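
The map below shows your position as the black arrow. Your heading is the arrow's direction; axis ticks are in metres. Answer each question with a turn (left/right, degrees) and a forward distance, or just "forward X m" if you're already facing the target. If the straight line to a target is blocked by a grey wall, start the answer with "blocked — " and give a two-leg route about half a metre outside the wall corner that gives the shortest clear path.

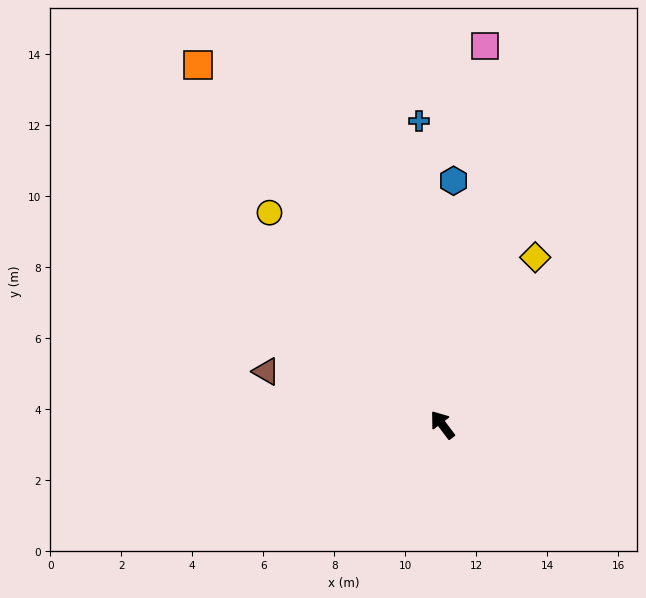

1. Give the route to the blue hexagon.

turn right 40°, forward 6.9 m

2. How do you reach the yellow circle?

turn left 2°, forward 7.7 m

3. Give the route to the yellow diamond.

turn right 66°, forward 5.4 m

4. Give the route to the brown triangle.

turn left 36°, forward 5.2 m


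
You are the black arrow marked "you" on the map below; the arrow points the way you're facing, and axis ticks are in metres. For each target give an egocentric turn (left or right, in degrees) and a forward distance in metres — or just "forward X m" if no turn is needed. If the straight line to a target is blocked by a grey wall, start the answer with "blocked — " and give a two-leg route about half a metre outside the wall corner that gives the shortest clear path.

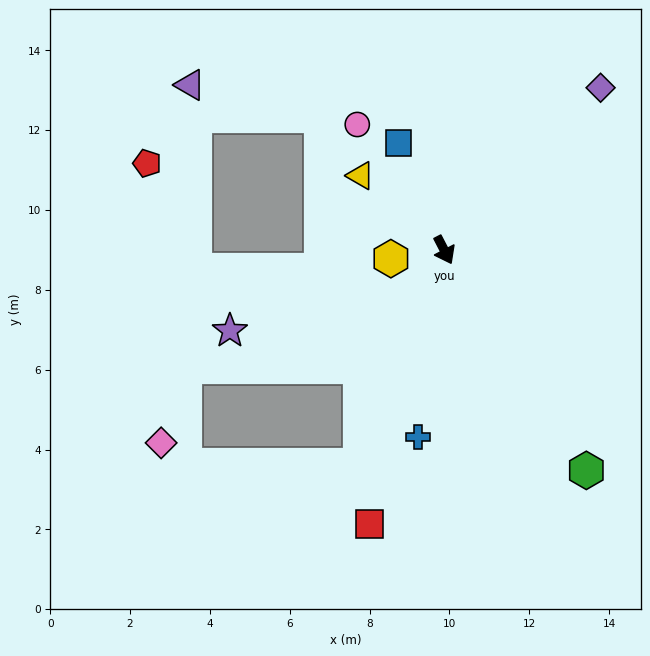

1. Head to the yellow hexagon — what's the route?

turn right 108°, forward 1.4 m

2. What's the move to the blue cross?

turn right 35°, forward 4.7 m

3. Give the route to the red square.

turn right 43°, forward 7.1 m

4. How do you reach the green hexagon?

turn left 5°, forward 6.6 m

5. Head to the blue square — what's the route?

turn left 176°, forward 2.9 m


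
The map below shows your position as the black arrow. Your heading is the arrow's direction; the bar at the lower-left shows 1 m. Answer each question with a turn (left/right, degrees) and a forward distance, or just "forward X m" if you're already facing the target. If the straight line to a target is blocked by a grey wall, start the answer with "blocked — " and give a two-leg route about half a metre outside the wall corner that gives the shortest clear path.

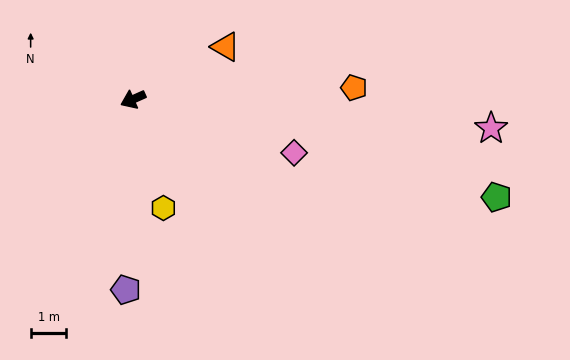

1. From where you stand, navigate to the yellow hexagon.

turn left 82°, forward 3.2 m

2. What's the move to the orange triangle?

turn right 174°, forward 3.0 m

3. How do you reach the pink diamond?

turn left 138°, forward 4.7 m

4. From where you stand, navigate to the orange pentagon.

turn left 159°, forward 6.2 m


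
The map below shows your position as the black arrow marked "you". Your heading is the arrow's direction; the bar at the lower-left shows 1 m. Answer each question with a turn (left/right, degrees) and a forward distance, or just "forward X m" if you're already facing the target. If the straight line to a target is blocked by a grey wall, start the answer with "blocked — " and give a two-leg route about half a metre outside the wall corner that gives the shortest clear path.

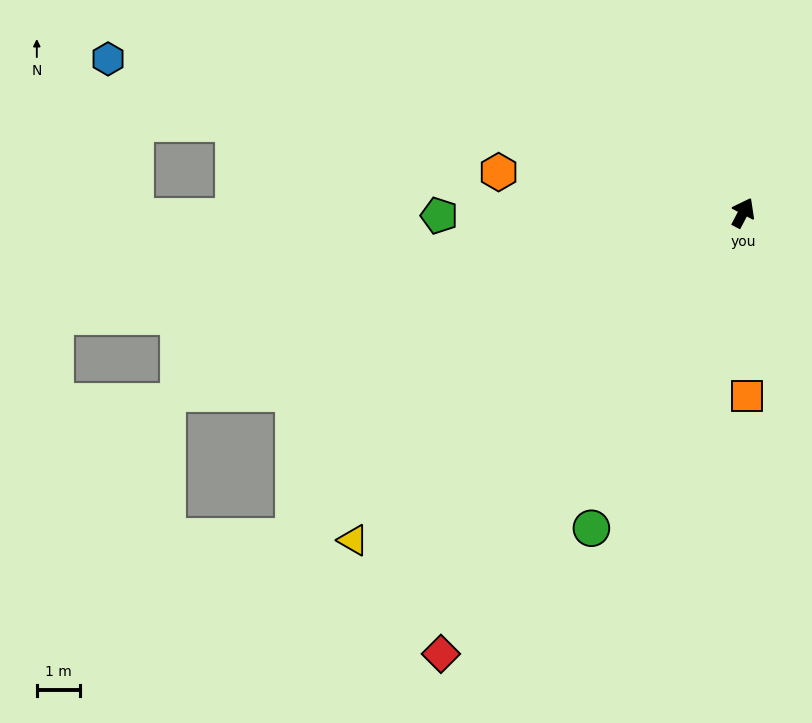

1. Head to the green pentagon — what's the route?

turn left 118°, forward 7.1 m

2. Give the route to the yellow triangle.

turn left 158°, forward 11.9 m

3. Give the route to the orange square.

turn right 151°, forward 4.3 m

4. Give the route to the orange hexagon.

turn left 108°, forward 5.8 m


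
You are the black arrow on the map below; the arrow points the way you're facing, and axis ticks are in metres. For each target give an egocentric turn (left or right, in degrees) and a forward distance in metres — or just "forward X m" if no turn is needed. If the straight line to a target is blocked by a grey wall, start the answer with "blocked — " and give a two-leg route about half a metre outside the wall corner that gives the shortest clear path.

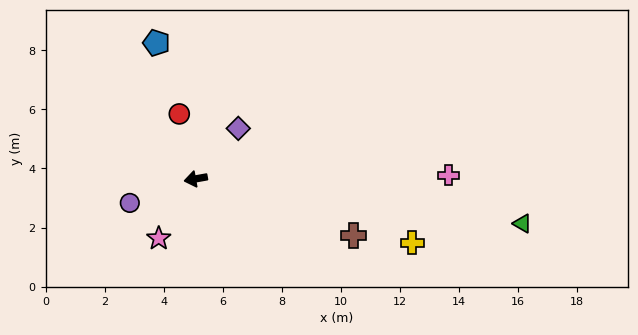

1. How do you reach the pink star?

turn left 48°, forward 2.4 m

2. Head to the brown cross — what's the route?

turn left 150°, forward 5.7 m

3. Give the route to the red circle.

turn right 86°, forward 2.3 m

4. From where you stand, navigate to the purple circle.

turn left 10°, forward 2.4 m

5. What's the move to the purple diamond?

turn right 140°, forward 2.2 m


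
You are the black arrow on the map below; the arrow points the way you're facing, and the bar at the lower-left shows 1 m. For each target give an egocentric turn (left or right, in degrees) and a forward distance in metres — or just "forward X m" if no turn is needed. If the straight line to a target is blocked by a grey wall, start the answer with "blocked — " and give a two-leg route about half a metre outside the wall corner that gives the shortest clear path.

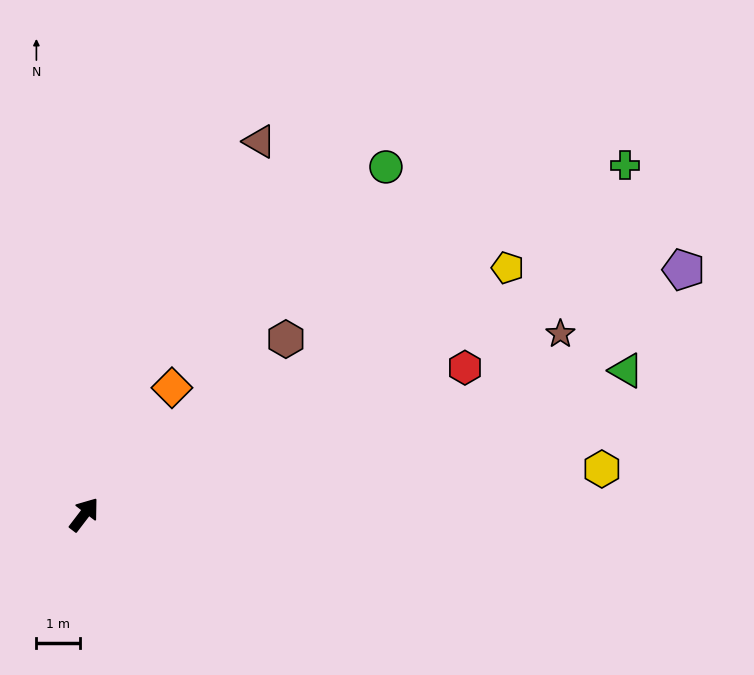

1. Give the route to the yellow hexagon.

turn right 48°, forward 11.8 m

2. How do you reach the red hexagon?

turn right 32°, forward 9.3 m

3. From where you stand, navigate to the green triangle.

turn right 38°, forward 12.7 m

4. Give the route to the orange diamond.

turn left 3°, forward 3.5 m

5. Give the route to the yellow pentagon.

turn right 22°, forward 11.1 m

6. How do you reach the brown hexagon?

turn right 12°, forward 6.1 m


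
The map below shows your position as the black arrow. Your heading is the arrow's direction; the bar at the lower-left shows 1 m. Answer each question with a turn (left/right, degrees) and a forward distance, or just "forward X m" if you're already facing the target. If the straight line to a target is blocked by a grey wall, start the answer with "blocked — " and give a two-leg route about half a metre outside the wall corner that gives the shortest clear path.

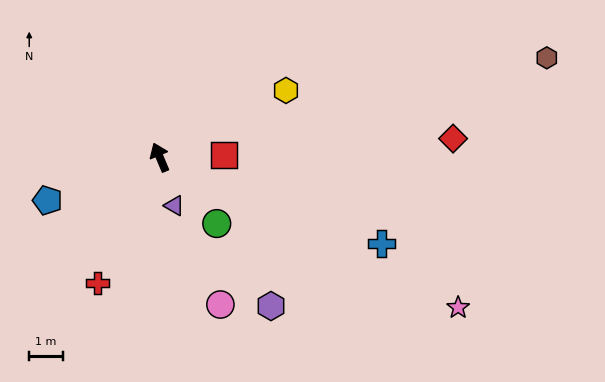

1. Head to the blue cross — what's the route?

turn right 134°, forward 7.0 m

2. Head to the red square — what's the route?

turn right 111°, forward 1.9 m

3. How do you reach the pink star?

turn right 139°, forward 9.9 m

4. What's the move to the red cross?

turn left 131°, forward 4.1 m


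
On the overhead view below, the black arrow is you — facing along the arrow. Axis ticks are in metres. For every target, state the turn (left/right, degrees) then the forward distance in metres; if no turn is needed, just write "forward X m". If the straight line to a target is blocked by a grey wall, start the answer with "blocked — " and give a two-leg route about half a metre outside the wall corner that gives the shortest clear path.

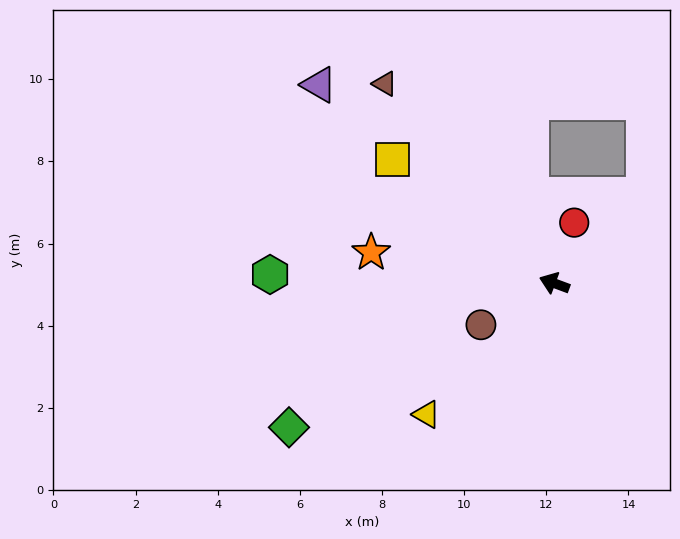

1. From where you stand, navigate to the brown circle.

turn left 50°, forward 2.1 m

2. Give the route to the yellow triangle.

turn left 66°, forward 4.5 m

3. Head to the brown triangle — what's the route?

turn right 29°, forward 6.4 m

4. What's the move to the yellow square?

turn right 17°, forward 5.0 m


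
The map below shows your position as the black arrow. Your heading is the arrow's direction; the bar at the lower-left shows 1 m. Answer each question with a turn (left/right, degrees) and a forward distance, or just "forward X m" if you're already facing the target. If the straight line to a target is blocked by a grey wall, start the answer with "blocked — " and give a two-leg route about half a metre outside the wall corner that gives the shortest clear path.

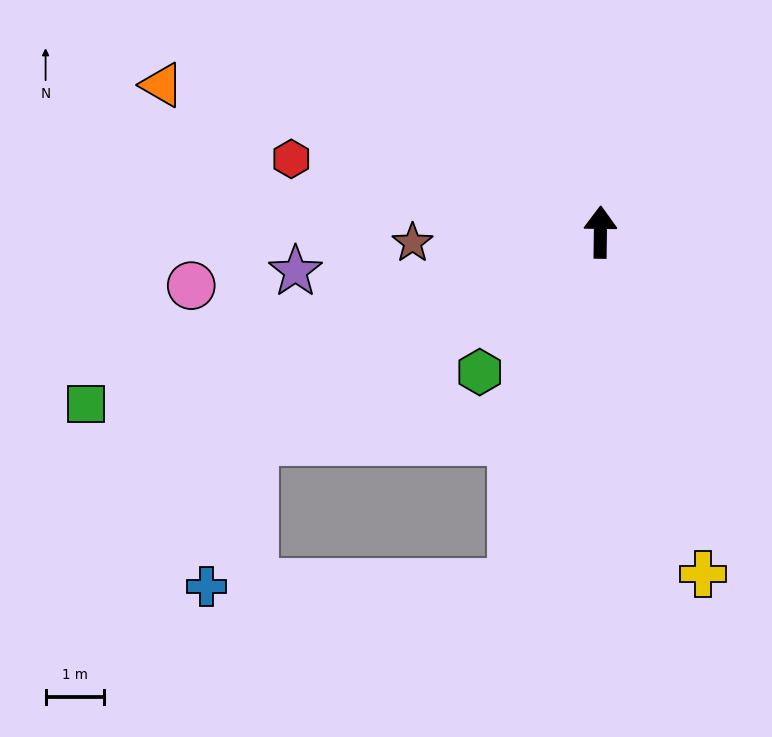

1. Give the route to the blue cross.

blocked — turn left 122°, forward 7.0 m, then turn left 40°, forward 2.6 m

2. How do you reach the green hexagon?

turn left 140°, forward 3.2 m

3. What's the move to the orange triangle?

turn left 72°, forward 8.0 m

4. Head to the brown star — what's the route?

turn left 94°, forward 3.2 m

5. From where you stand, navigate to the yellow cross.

turn right 163°, forward 6.2 m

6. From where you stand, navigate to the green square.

turn left 109°, forward 9.4 m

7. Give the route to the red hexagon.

turn left 77°, forward 5.5 m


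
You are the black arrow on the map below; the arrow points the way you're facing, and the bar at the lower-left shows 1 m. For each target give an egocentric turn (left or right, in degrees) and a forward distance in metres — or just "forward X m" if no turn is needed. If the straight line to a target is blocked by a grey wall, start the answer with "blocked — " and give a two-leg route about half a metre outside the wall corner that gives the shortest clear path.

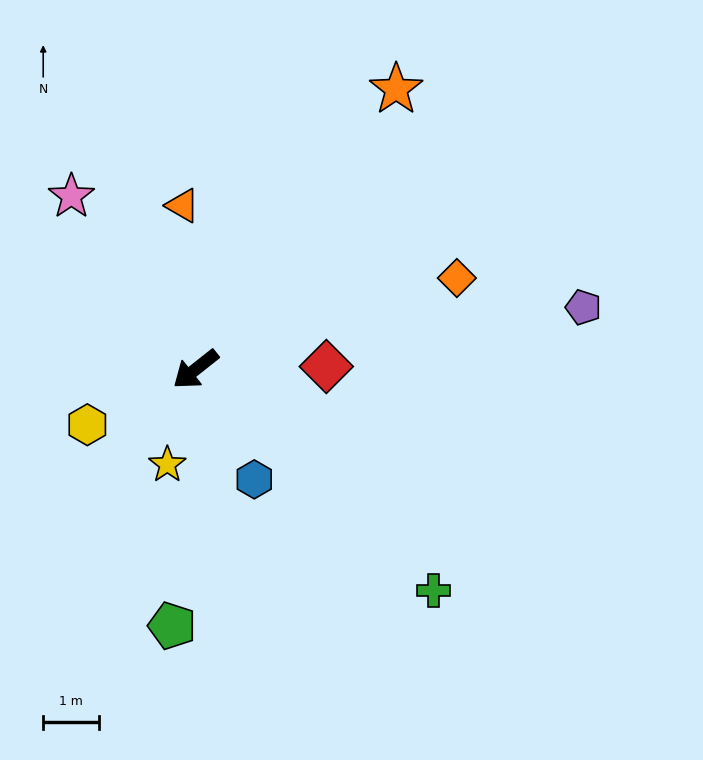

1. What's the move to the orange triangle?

turn right 124°, forward 3.0 m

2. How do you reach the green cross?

turn left 99°, forward 5.8 m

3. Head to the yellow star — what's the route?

turn left 35°, forward 1.8 m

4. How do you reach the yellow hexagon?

turn right 11°, forward 2.2 m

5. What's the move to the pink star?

turn right 93°, forward 3.8 m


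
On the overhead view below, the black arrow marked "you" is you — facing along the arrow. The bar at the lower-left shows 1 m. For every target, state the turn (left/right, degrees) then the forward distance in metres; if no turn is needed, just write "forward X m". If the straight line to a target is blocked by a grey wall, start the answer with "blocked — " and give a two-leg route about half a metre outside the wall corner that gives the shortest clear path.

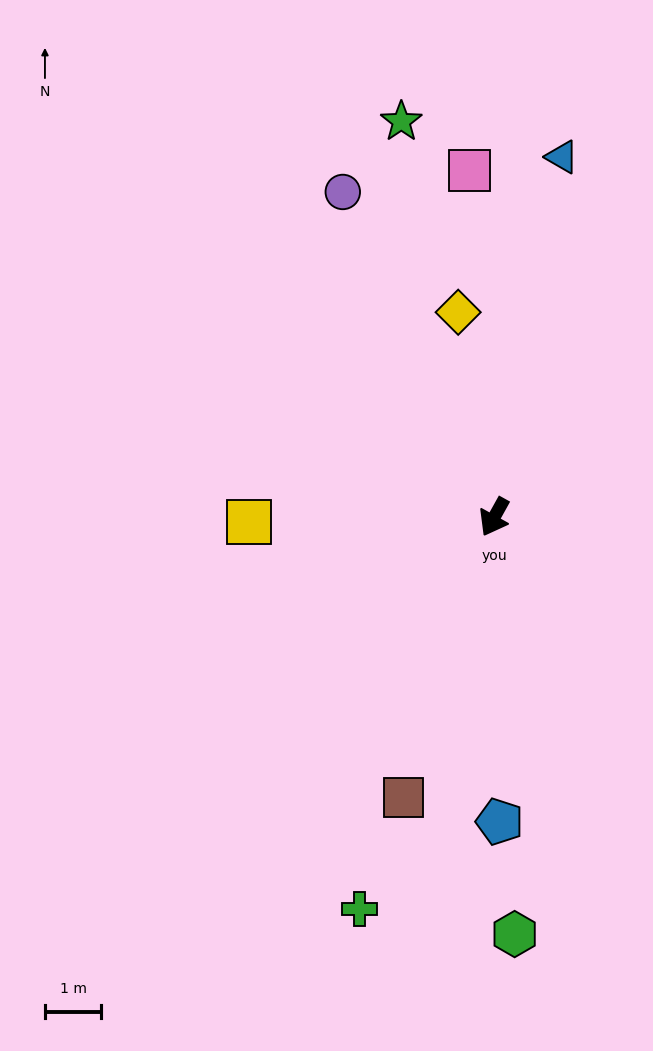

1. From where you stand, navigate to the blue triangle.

turn right 162°, forward 6.5 m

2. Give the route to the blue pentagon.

turn left 30°, forward 5.4 m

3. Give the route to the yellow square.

turn right 60°, forward 4.4 m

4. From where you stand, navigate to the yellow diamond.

turn right 141°, forward 3.7 m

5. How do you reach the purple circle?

turn right 126°, forward 6.4 m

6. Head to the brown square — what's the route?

turn left 11°, forward 5.2 m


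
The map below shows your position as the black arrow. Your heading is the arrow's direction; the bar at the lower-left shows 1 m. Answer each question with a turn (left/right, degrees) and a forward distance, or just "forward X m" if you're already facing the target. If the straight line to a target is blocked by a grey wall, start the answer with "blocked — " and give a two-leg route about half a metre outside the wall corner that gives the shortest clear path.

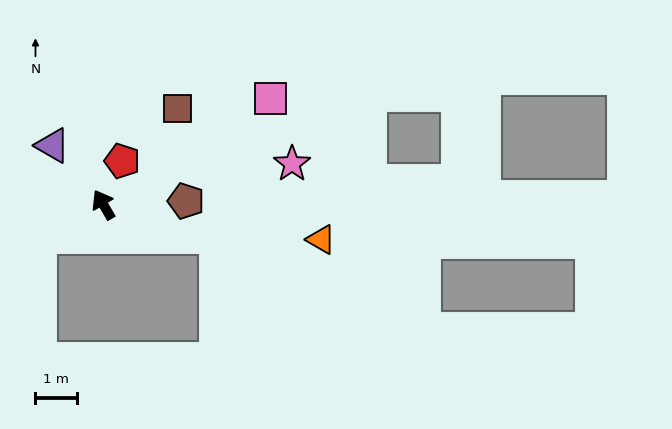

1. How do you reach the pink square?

turn right 88°, forward 4.8 m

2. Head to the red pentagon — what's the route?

turn right 53°, forward 1.2 m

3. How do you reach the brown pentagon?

turn right 118°, forward 2.0 m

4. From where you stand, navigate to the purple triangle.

turn left 11°, forward 1.9 m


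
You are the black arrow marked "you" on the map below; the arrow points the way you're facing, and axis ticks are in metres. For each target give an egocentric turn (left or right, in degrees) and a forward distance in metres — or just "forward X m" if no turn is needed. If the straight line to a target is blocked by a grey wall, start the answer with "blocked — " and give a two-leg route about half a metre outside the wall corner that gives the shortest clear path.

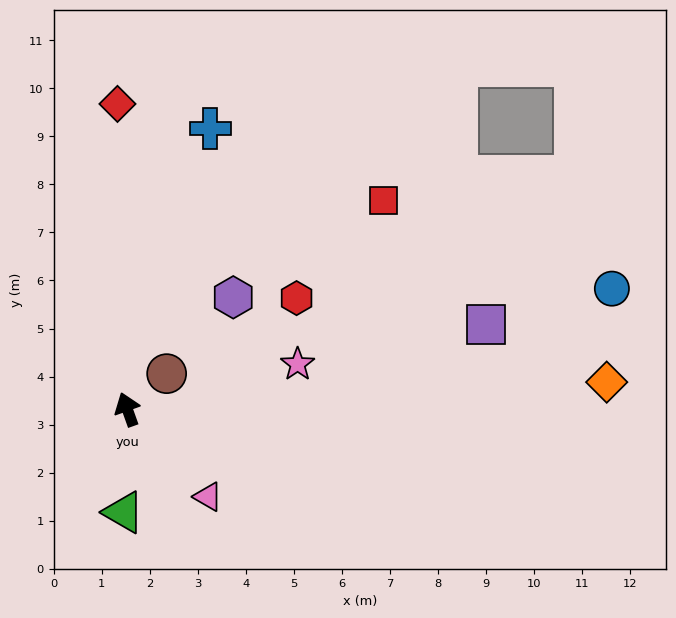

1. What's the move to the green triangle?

turn left 158°, forward 2.1 m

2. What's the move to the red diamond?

turn right 18°, forward 6.4 m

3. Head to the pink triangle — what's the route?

turn right 157°, forward 2.5 m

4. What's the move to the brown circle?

turn right 68°, forward 1.1 m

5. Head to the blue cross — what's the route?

turn right 36°, forward 6.1 m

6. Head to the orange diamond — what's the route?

turn right 106°, forward 10.0 m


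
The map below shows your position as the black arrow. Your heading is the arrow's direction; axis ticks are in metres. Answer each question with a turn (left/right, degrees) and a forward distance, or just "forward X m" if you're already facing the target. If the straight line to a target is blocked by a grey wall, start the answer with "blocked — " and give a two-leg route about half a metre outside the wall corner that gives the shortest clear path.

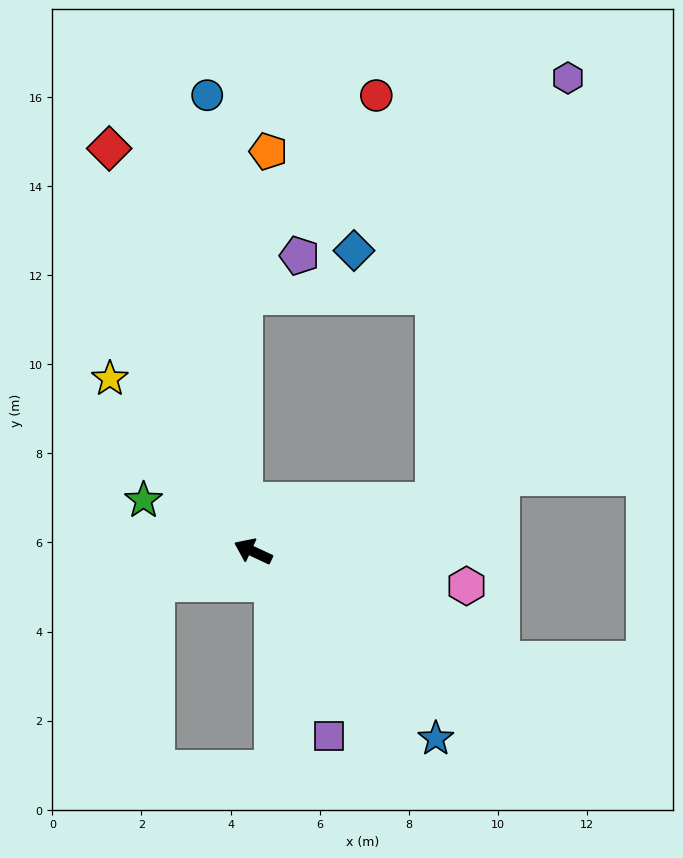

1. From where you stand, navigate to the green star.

forward 2.7 m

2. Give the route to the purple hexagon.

blocked — turn right 139°, forward 4.2 m, then turn left 56°, forward 10.0 m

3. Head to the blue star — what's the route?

turn left 159°, forward 5.9 m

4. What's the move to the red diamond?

turn right 45°, forward 9.6 m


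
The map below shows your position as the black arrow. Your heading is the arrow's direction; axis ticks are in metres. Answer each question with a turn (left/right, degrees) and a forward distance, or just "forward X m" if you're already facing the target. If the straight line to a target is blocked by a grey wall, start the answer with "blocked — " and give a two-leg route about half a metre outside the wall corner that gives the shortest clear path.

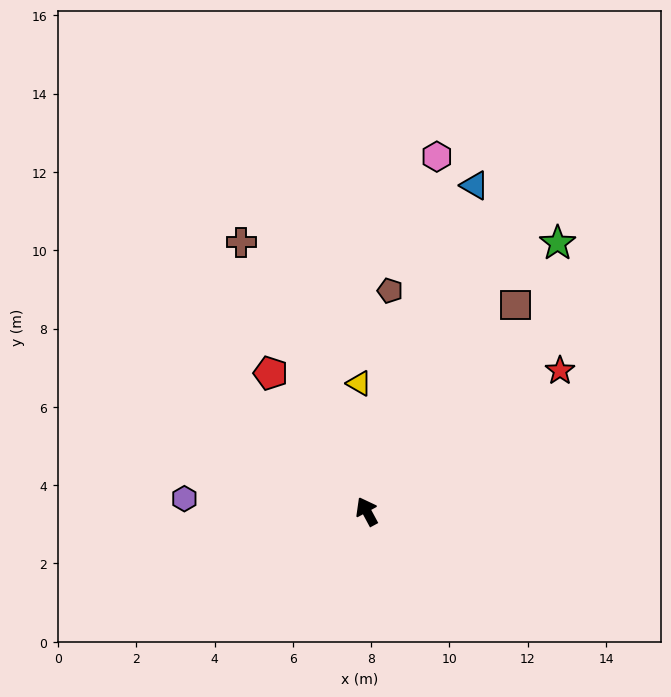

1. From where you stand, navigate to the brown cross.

turn right 3°, forward 7.6 m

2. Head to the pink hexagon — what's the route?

turn right 39°, forward 9.2 m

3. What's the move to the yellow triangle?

turn right 25°, forward 3.3 m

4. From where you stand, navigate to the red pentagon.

turn left 6°, forward 4.3 m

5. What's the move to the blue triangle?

turn right 47°, forward 8.8 m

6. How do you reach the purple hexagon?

turn left 58°, forward 4.7 m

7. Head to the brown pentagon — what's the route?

turn right 34°, forward 5.7 m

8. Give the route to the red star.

turn right 82°, forward 6.1 m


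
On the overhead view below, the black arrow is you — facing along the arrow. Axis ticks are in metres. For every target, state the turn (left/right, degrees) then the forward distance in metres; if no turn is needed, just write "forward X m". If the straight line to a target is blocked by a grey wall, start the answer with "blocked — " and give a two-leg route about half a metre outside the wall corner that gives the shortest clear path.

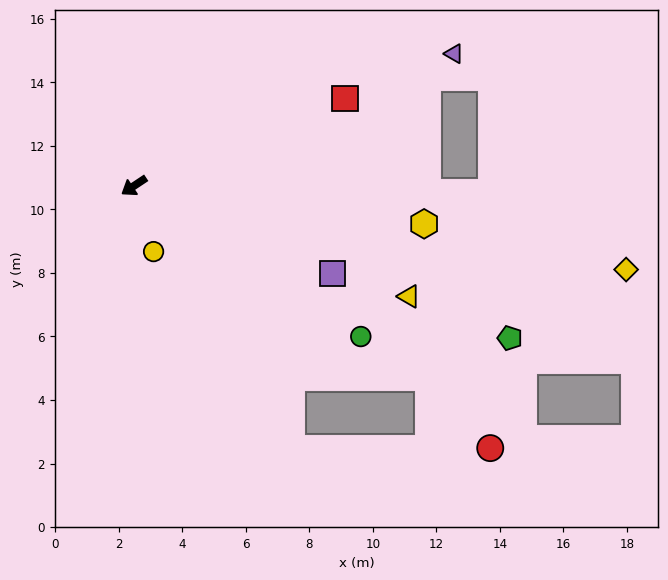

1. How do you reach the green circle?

turn left 113°, forward 8.6 m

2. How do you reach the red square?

turn left 169°, forward 7.2 m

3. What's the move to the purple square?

turn left 123°, forward 6.8 m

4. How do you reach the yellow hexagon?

turn left 139°, forward 9.2 m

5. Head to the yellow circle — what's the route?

turn left 73°, forward 2.2 m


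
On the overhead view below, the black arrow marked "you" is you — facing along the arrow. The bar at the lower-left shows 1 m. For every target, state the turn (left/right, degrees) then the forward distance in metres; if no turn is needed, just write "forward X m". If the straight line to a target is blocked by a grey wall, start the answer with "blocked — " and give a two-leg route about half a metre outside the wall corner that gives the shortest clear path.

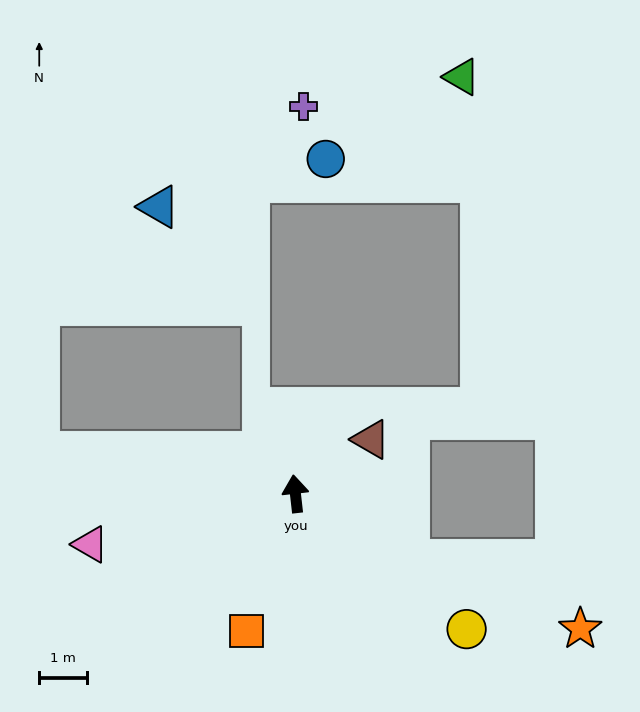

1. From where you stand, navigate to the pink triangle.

turn left 97°, forward 4.4 m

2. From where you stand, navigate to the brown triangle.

turn right 61°, forward 2.0 m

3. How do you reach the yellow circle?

turn right 135°, forward 4.6 m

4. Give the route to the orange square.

turn left 154°, forward 3.1 m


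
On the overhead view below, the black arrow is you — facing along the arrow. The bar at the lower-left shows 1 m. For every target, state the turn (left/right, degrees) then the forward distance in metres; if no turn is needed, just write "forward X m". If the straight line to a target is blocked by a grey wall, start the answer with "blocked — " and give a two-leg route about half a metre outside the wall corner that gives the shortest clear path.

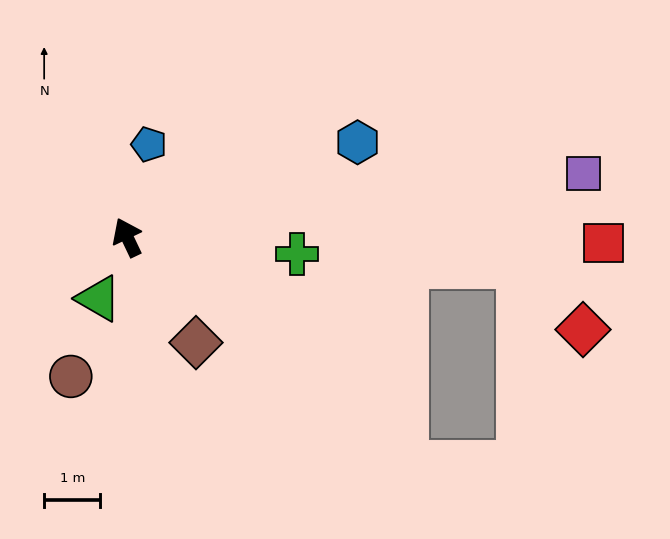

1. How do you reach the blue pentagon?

turn right 39°, forward 1.7 m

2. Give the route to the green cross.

turn right 121°, forward 3.0 m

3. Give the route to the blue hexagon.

turn right 93°, forward 4.4 m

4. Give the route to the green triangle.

turn left 130°, forward 1.2 m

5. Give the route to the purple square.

turn right 107°, forward 8.2 m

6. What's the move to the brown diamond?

turn right 172°, forward 2.2 m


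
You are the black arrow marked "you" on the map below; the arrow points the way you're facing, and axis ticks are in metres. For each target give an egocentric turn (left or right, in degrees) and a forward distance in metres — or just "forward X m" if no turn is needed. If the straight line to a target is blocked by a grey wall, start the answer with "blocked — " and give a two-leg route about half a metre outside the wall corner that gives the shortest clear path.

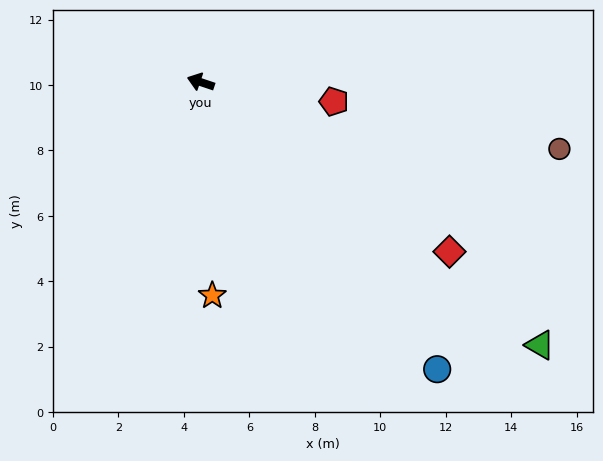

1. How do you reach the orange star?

turn left 112°, forward 6.5 m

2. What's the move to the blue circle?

turn left 148°, forward 11.4 m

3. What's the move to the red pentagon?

turn right 170°, forward 4.1 m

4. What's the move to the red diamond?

turn left 164°, forward 9.2 m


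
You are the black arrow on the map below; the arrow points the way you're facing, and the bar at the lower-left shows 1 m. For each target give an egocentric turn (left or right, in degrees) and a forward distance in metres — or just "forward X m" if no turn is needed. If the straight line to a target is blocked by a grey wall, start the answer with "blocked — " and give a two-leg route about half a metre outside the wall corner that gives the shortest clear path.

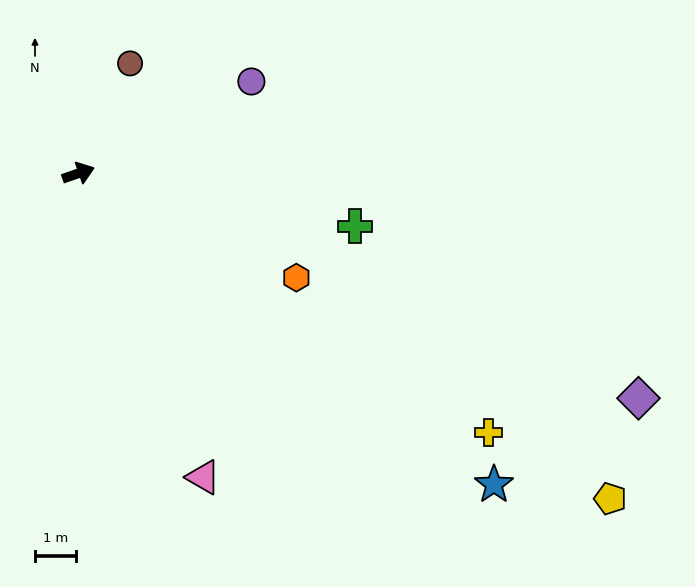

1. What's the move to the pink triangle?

turn right 87°, forward 8.0 m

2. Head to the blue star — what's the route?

turn right 56°, forward 12.7 m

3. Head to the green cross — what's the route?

turn right 30°, forward 6.9 m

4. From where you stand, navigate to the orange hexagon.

turn right 45°, forward 5.9 m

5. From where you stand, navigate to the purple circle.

turn left 9°, forward 4.8 m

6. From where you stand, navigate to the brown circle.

turn left 46°, forward 3.0 m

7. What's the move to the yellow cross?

turn right 51°, forward 11.8 m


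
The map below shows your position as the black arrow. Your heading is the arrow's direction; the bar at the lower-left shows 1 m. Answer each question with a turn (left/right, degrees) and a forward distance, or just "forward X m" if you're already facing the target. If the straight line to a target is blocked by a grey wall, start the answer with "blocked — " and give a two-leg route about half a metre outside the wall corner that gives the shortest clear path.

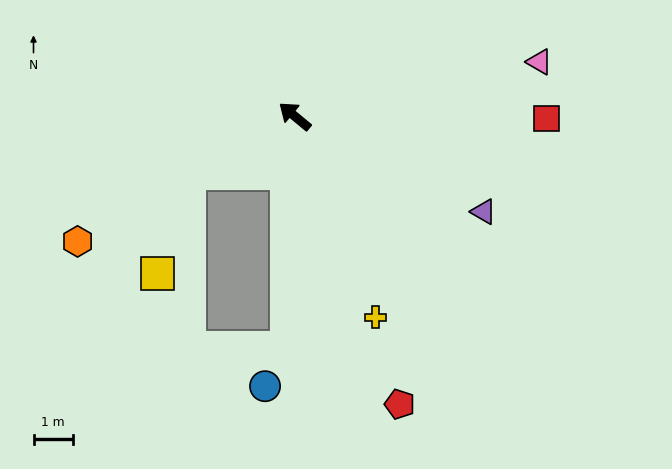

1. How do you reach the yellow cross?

turn left 151°, forward 5.5 m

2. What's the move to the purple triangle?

turn right 167°, forward 5.4 m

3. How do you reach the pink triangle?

turn right 128°, forward 6.3 m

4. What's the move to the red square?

turn right 141°, forward 6.4 m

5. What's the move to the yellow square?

blocked — turn left 68°, forward 3.0 m, then turn left 44°, forward 2.7 m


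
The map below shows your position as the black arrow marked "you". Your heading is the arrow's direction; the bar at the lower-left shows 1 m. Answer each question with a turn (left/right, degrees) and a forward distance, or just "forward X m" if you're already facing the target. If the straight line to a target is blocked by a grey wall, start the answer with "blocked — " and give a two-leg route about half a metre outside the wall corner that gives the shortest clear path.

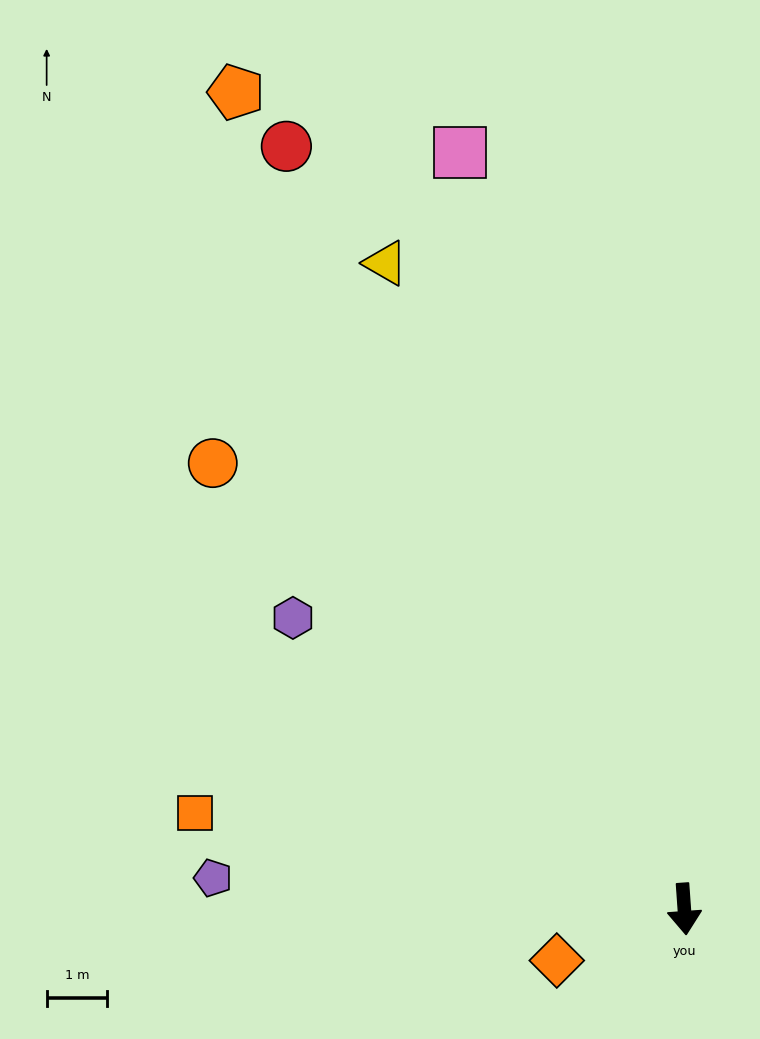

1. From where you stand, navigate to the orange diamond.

turn right 72°, forward 2.3 m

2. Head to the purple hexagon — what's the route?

turn right 131°, forward 8.0 m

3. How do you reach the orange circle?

turn right 137°, forward 10.7 m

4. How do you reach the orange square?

turn right 105°, forward 8.2 m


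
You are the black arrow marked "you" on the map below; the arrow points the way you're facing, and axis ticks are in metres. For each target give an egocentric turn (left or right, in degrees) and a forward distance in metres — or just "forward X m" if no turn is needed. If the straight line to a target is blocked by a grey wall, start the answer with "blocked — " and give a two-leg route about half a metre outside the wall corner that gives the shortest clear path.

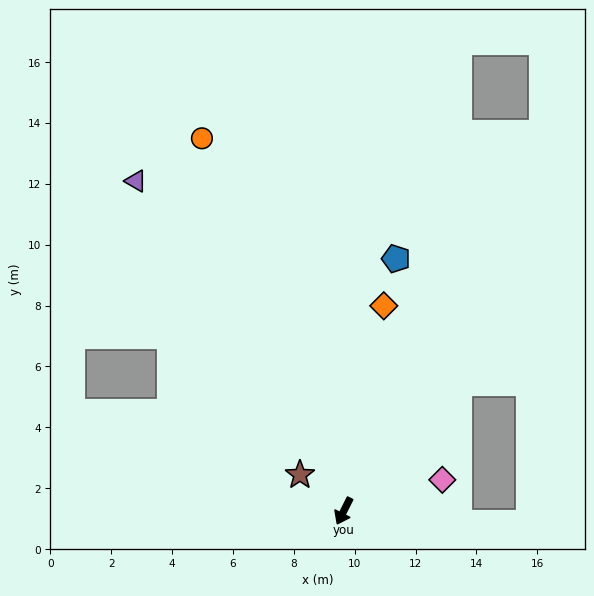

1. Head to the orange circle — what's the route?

turn right 133°, forward 13.1 m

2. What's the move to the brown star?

turn right 103°, forward 1.9 m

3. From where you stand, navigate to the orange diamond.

turn right 164°, forward 6.9 m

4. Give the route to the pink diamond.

turn left 134°, forward 3.4 m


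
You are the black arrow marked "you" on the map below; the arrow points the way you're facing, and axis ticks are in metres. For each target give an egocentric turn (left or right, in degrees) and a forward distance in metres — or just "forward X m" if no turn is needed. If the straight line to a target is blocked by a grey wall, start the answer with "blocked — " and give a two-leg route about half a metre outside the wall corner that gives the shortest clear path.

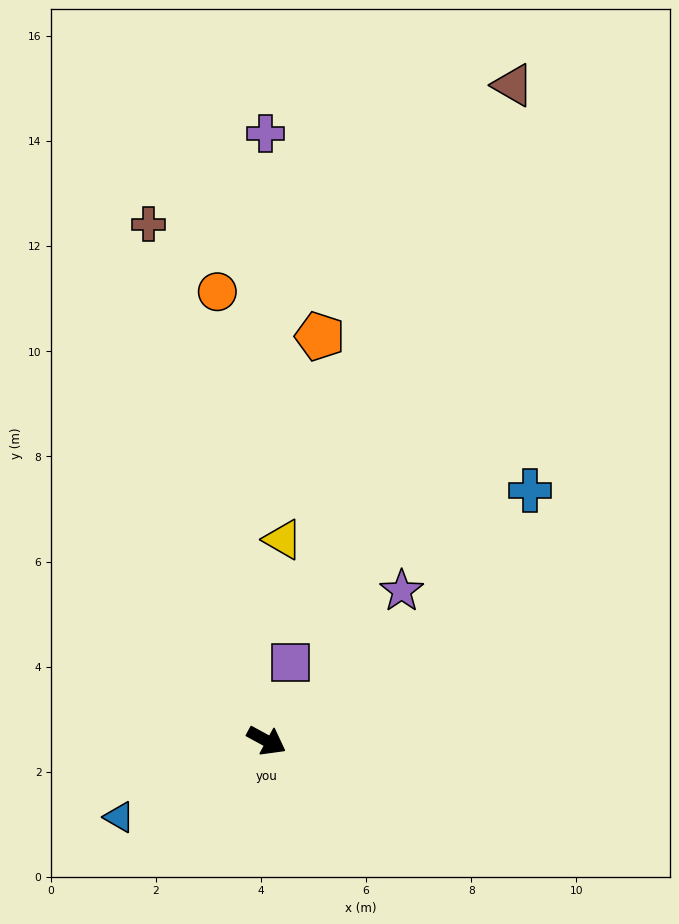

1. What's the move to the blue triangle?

turn right 124°, forward 3.2 m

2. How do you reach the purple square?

turn left 102°, forward 1.6 m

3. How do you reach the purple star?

turn left 77°, forward 3.8 m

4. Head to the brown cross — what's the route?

turn left 131°, forward 10.1 m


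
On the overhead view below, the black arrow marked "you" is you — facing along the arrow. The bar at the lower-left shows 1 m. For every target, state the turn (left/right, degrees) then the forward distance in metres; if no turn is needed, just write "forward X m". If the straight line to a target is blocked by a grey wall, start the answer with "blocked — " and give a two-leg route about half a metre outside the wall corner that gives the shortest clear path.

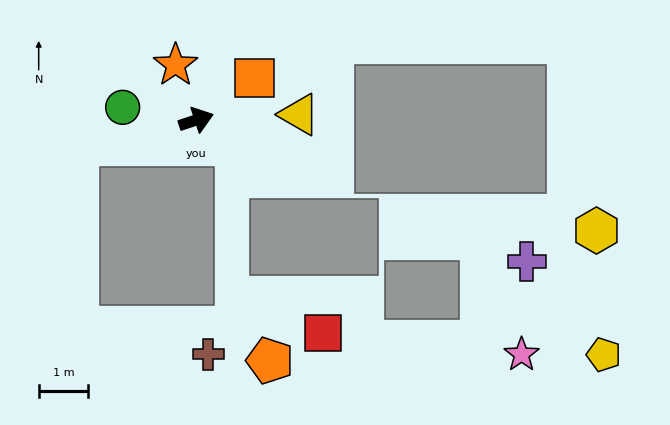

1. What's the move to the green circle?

turn left 152°, forward 1.5 m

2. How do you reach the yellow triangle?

turn right 15°, forward 2.1 m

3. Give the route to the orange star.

turn left 92°, forward 1.2 m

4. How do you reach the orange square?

turn left 18°, forward 1.5 m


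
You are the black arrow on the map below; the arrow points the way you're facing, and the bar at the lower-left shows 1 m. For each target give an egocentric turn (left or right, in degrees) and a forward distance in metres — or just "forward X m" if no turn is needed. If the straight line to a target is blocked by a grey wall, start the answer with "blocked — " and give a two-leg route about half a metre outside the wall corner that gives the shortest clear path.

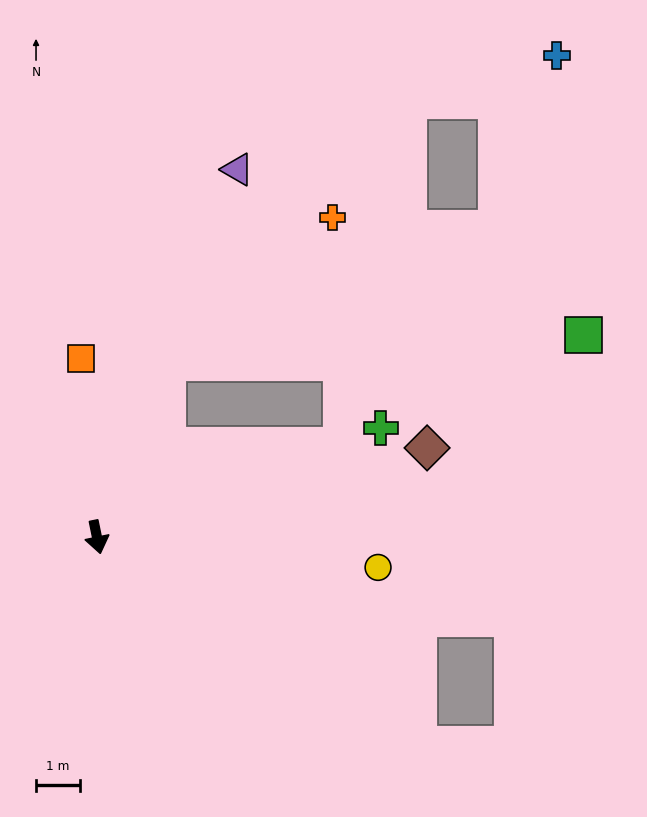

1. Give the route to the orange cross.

blocked — turn left 146°, forward 4.3 m, then turn right 26°, forward 5.0 m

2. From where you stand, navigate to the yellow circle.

turn left 72°, forward 6.4 m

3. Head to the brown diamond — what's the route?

turn left 94°, forward 7.8 m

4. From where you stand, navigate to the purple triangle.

turn left 147°, forward 9.0 m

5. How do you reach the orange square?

turn left 173°, forward 4.1 m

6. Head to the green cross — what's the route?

turn left 99°, forward 6.9 m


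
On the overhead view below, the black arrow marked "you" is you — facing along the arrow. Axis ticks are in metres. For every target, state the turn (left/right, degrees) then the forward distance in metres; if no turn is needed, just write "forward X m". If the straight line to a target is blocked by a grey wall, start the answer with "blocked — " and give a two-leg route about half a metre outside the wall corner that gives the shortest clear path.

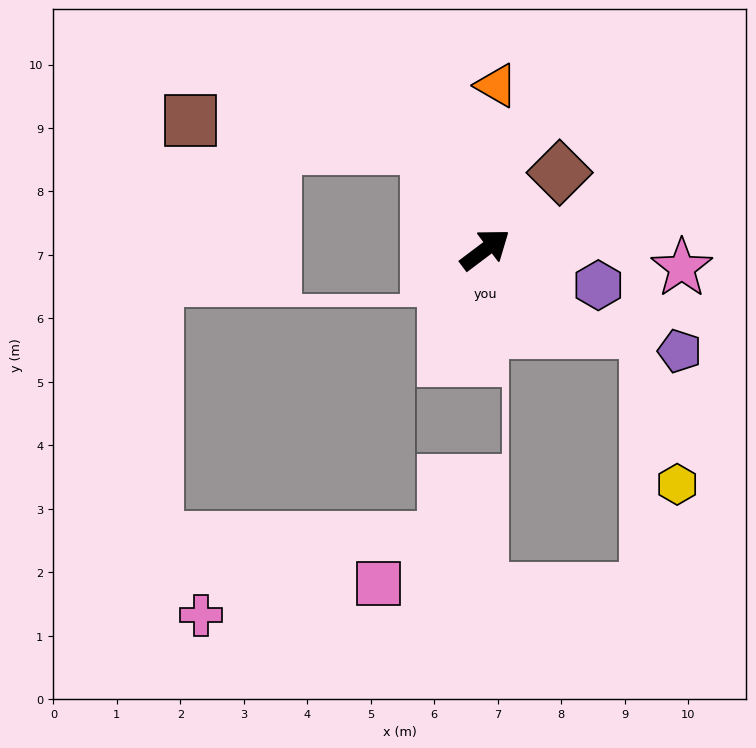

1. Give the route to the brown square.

blocked — turn left 82°, forward 1.9 m, then turn left 55°, forward 3.8 m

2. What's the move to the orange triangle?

turn left 49°, forward 2.6 m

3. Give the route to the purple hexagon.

turn right 55°, forward 1.9 m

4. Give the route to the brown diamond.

turn left 9°, forward 1.7 m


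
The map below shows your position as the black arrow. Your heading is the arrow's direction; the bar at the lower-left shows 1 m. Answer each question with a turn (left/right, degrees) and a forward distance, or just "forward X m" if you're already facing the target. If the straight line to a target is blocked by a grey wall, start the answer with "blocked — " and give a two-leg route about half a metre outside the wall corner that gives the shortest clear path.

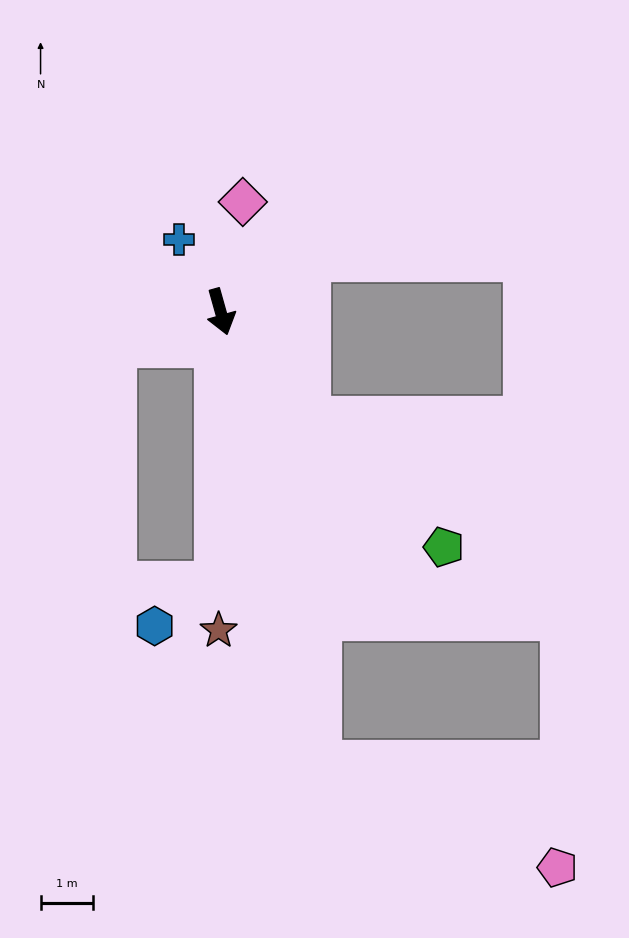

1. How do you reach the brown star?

turn right 16°, forward 6.1 m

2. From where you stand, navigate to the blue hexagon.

blocked — turn right 17°, forward 5.2 m, then turn right 54°, forward 1.4 m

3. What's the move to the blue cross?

turn right 166°, forward 1.6 m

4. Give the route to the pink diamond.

turn left 153°, forward 2.1 m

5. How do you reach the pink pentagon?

blocked — turn right 3°, forward 8.8 m, then turn left 54°, forward 5.0 m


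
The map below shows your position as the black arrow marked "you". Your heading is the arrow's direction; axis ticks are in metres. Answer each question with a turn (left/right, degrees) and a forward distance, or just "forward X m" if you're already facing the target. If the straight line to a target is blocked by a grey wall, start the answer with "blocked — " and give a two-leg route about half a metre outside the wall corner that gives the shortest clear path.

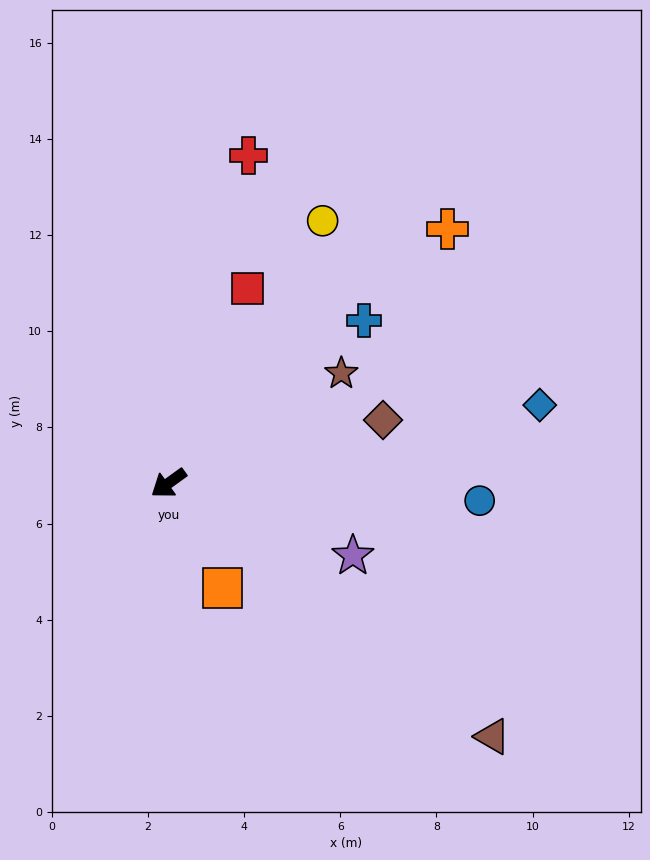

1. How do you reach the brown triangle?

turn left 106°, forward 8.5 m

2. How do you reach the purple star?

turn left 123°, forward 4.1 m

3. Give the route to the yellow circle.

turn right 156°, forward 6.3 m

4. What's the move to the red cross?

turn right 140°, forward 7.0 m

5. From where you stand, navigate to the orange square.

turn left 81°, forward 2.5 m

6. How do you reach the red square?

turn right 148°, forward 4.4 m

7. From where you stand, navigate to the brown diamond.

turn left 161°, forward 4.6 m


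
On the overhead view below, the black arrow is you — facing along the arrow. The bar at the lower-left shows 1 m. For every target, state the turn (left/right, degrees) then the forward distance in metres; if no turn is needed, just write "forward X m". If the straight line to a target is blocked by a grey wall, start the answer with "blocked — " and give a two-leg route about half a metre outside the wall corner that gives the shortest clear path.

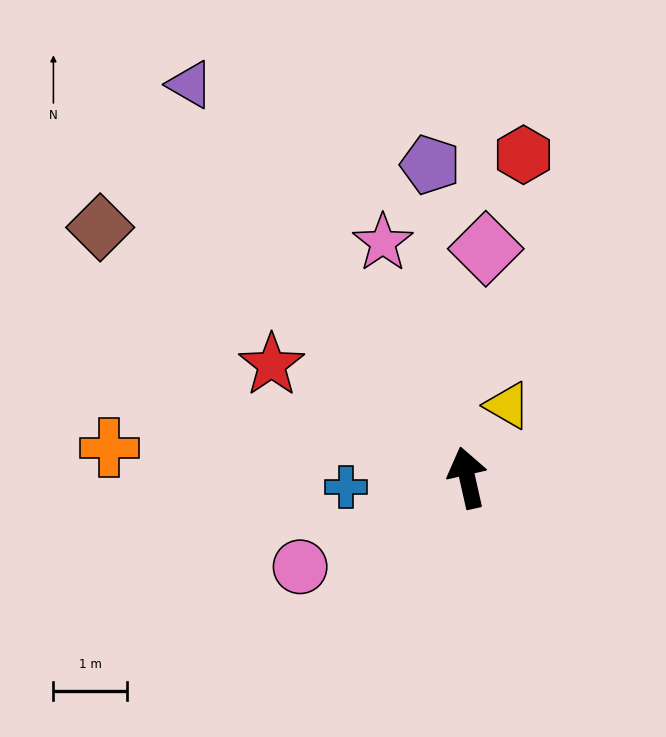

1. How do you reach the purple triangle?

turn left 23°, forward 6.6 m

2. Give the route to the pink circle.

turn left 105°, forward 2.6 m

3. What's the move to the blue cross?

turn left 82°, forward 1.7 m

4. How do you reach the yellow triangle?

turn right 42°, forward 1.1 m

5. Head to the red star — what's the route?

turn left 47°, forward 3.1 m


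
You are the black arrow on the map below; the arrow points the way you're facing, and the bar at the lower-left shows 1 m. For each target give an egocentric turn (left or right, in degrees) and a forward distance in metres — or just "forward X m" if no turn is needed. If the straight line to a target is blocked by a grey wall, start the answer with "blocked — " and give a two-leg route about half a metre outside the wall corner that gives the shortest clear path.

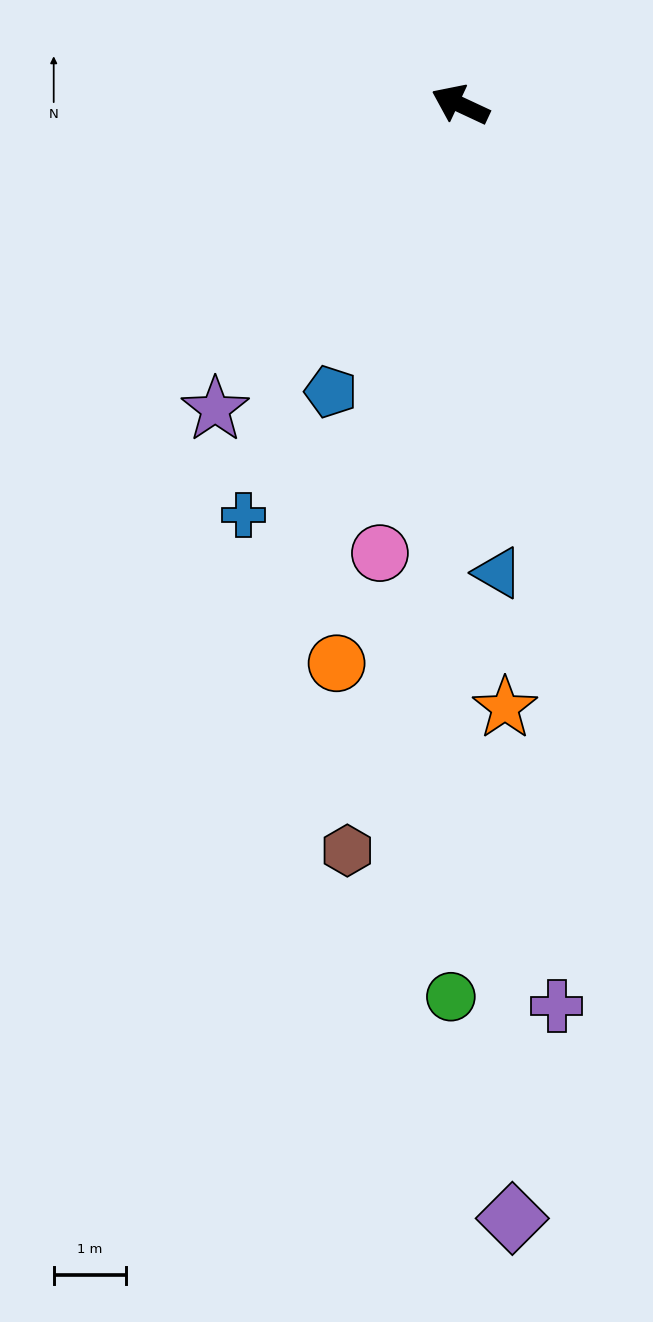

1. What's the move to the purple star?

turn left 76°, forward 5.4 m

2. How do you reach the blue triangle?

turn left 120°, forward 6.5 m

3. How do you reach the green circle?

turn left 114°, forward 12.4 m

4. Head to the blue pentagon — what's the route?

turn left 91°, forward 4.4 m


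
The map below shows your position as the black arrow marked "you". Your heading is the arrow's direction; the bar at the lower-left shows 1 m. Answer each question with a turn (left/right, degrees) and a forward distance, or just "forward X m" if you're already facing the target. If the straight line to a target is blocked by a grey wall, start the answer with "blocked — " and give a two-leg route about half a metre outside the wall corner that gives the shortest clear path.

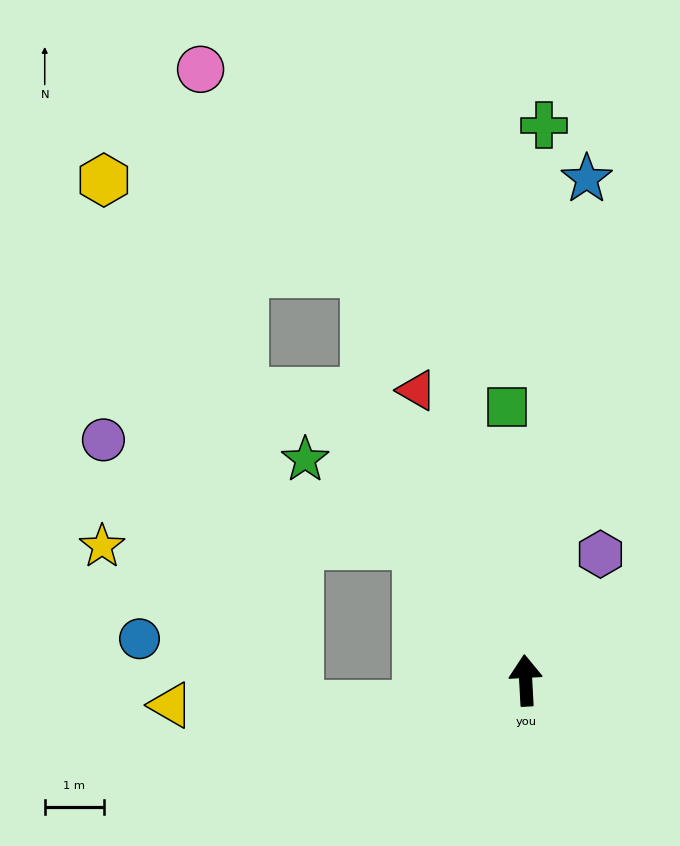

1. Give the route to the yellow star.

blocked — turn left 35°, forward 2.9 m, then turn left 52°, forward 5.3 m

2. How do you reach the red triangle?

turn left 17°, forward 5.2 m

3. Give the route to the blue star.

turn right 10°, forward 8.5 m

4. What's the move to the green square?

forward 4.6 m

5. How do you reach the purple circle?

blocked — turn left 35°, forward 2.9 m, then turn left 34°, forward 5.6 m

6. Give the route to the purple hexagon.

turn right 34°, forward 2.5 m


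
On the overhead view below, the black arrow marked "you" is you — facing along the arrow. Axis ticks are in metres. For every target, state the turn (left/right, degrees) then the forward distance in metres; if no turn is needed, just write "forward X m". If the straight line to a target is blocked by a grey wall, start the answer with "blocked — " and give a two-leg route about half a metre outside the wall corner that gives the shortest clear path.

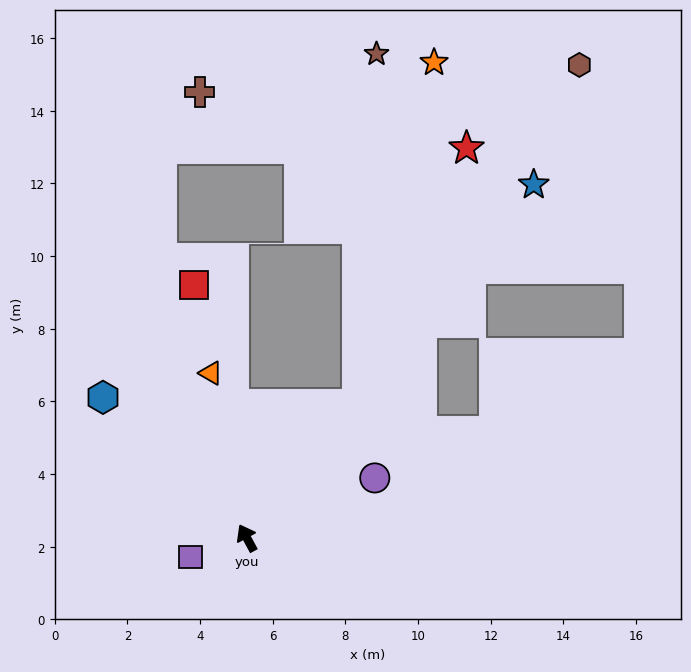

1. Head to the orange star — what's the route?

blocked — turn right 68°, forward 4.8 m, then turn left 27°, forward 9.7 m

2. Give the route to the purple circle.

turn right 93°, forward 3.9 m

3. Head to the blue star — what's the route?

turn right 68°, forward 12.5 m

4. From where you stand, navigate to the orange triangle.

turn right 16°, forward 4.6 m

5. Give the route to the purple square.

turn left 80°, forward 1.6 m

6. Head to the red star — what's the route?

blocked — turn right 68°, forward 4.8 m, then turn left 16°, forward 7.7 m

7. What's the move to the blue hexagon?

turn left 17°, forward 5.5 m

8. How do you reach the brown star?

blocked — turn right 68°, forward 4.8 m, then turn left 36°, forward 9.7 m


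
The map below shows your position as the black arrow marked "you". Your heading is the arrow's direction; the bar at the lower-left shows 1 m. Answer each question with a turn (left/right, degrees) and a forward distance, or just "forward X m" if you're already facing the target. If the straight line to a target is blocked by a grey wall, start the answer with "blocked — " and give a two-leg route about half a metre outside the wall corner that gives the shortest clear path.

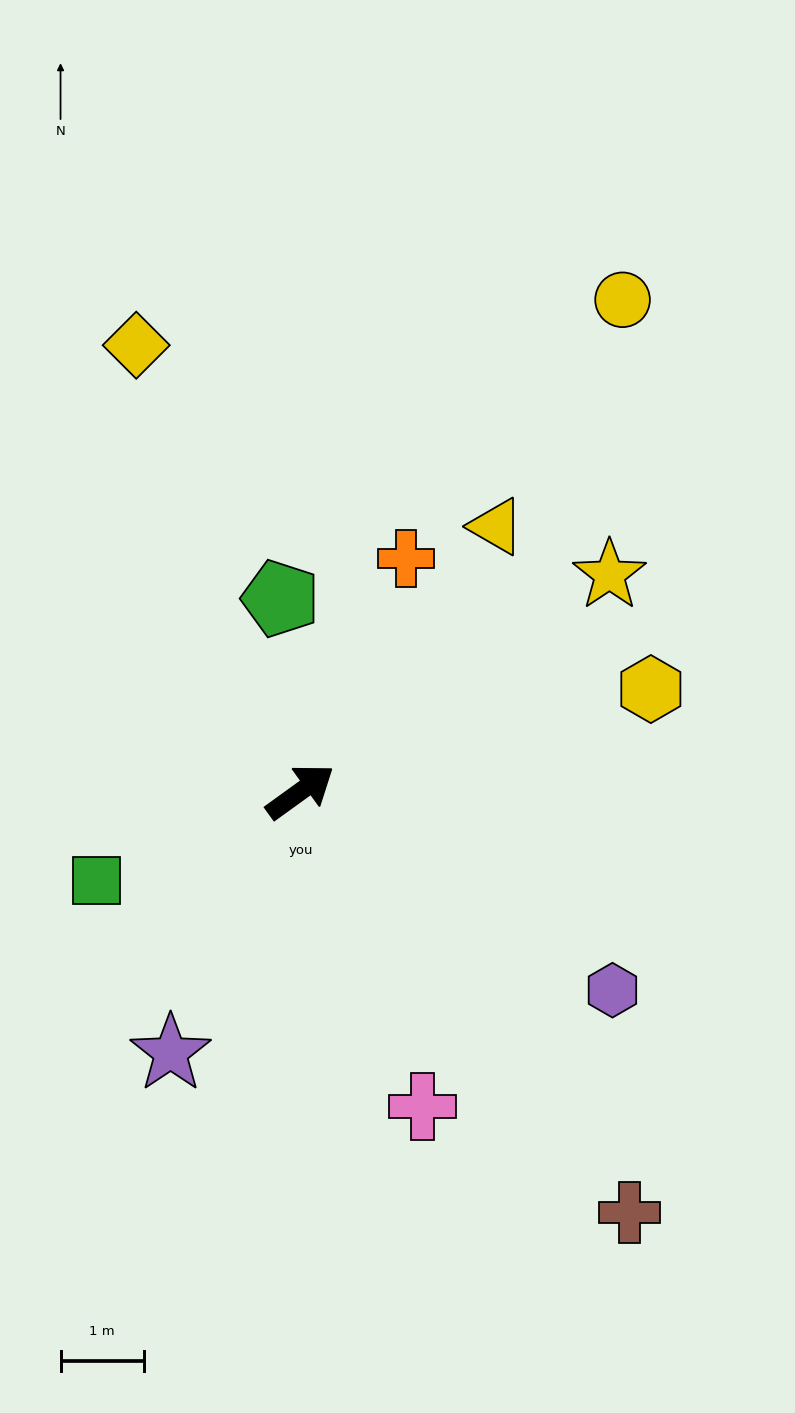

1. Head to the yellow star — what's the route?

forward 4.5 m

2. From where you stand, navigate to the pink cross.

turn right 105°, forward 4.1 m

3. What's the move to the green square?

turn left 168°, forward 2.7 m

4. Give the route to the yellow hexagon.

turn right 20°, forward 4.4 m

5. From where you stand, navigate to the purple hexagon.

turn right 68°, forward 4.4 m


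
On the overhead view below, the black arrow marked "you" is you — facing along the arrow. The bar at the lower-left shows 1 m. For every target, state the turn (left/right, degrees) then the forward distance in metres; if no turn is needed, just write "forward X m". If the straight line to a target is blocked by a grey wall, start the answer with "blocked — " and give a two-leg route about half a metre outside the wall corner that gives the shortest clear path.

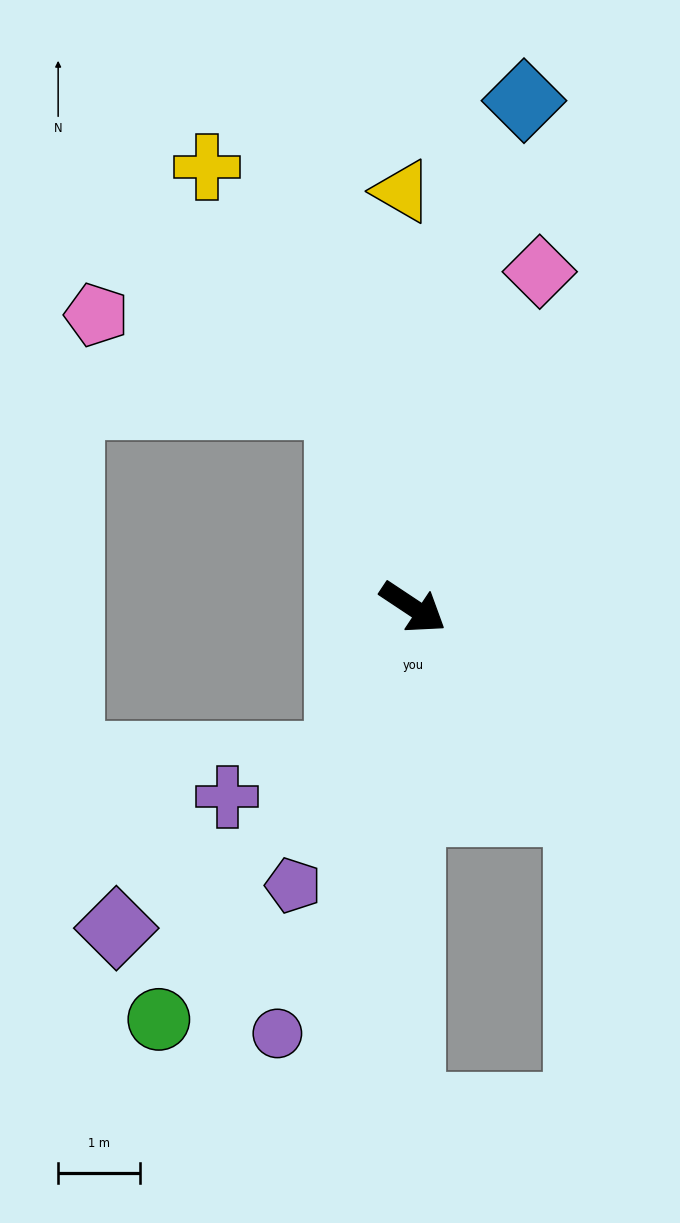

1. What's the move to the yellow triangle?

turn left 125°, forward 5.1 m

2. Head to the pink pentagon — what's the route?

blocked — turn left 143°, forward 2.6 m, then turn left 50°, forward 3.2 m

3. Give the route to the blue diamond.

turn left 111°, forward 6.4 m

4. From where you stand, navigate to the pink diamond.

turn left 103°, forward 4.4 m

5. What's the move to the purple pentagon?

turn right 80°, forward 3.7 m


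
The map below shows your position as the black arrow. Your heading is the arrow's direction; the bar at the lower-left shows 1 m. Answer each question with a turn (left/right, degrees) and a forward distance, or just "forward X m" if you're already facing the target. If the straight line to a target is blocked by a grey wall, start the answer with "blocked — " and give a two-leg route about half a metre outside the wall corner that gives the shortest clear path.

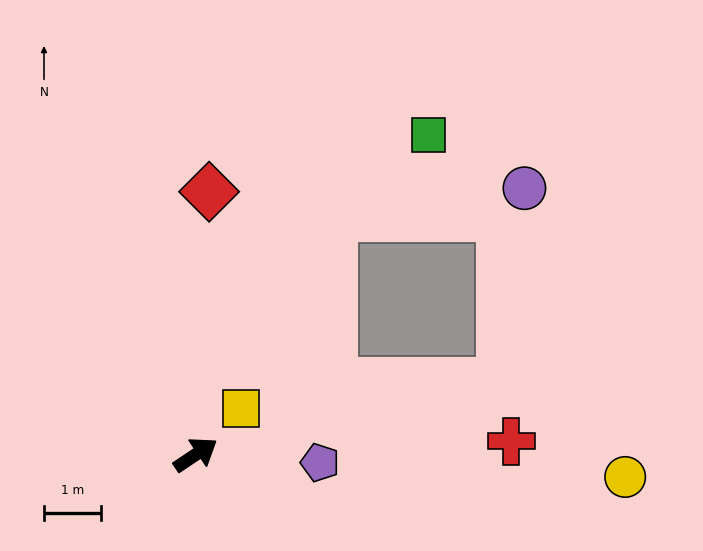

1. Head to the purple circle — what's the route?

blocked — turn right 20°, forward 5.5 m, then turn left 69°, forward 3.4 m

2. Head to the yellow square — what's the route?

turn left 12°, forward 1.1 m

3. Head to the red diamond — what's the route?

turn left 53°, forward 4.6 m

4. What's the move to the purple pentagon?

turn right 38°, forward 2.2 m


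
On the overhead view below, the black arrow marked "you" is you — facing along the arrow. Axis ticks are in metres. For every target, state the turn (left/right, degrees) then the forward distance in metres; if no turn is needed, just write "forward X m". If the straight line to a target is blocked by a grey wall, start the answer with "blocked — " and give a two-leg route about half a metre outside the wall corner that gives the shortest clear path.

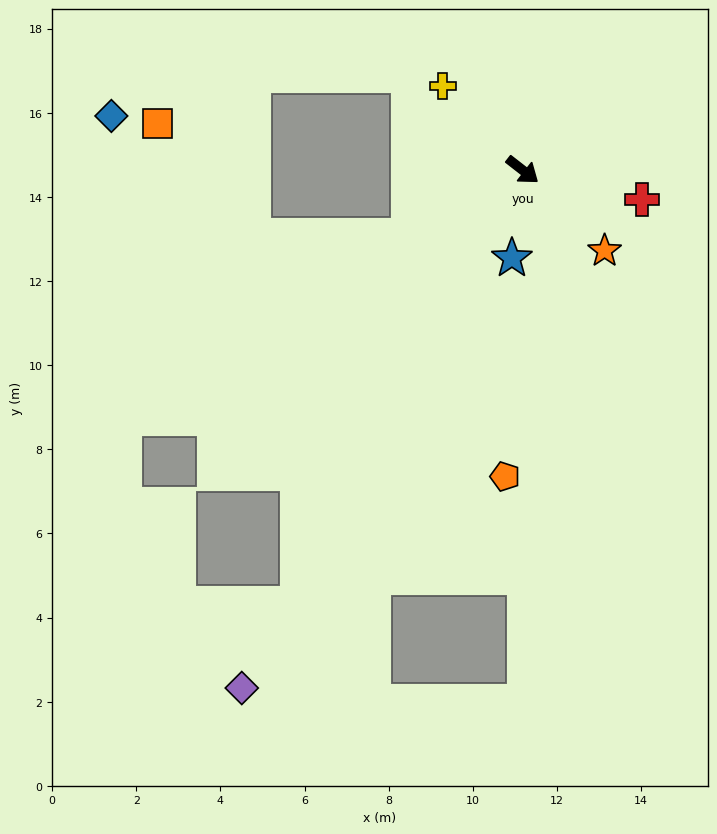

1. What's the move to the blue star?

turn right 59°, forward 2.1 m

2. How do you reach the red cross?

turn left 24°, forward 2.9 m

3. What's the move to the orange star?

turn right 7°, forward 2.7 m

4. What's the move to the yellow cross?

turn left 171°, forward 2.8 m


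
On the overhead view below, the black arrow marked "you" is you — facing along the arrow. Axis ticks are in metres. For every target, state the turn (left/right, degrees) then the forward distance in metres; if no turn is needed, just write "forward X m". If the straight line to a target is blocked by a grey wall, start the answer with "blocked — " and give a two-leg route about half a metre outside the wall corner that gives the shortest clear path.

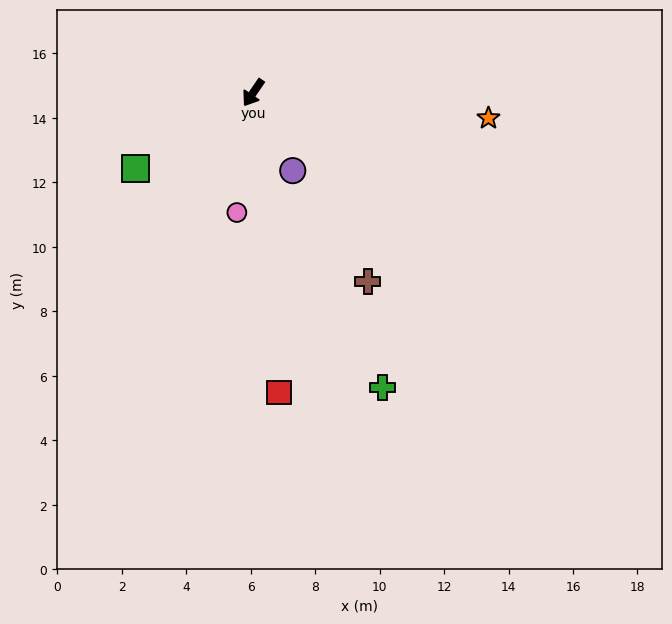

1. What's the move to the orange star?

turn left 118°, forward 7.3 m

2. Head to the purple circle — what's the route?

turn left 61°, forward 2.7 m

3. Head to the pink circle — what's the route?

turn left 26°, forward 3.8 m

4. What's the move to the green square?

turn right 23°, forward 4.3 m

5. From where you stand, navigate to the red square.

turn left 39°, forward 9.3 m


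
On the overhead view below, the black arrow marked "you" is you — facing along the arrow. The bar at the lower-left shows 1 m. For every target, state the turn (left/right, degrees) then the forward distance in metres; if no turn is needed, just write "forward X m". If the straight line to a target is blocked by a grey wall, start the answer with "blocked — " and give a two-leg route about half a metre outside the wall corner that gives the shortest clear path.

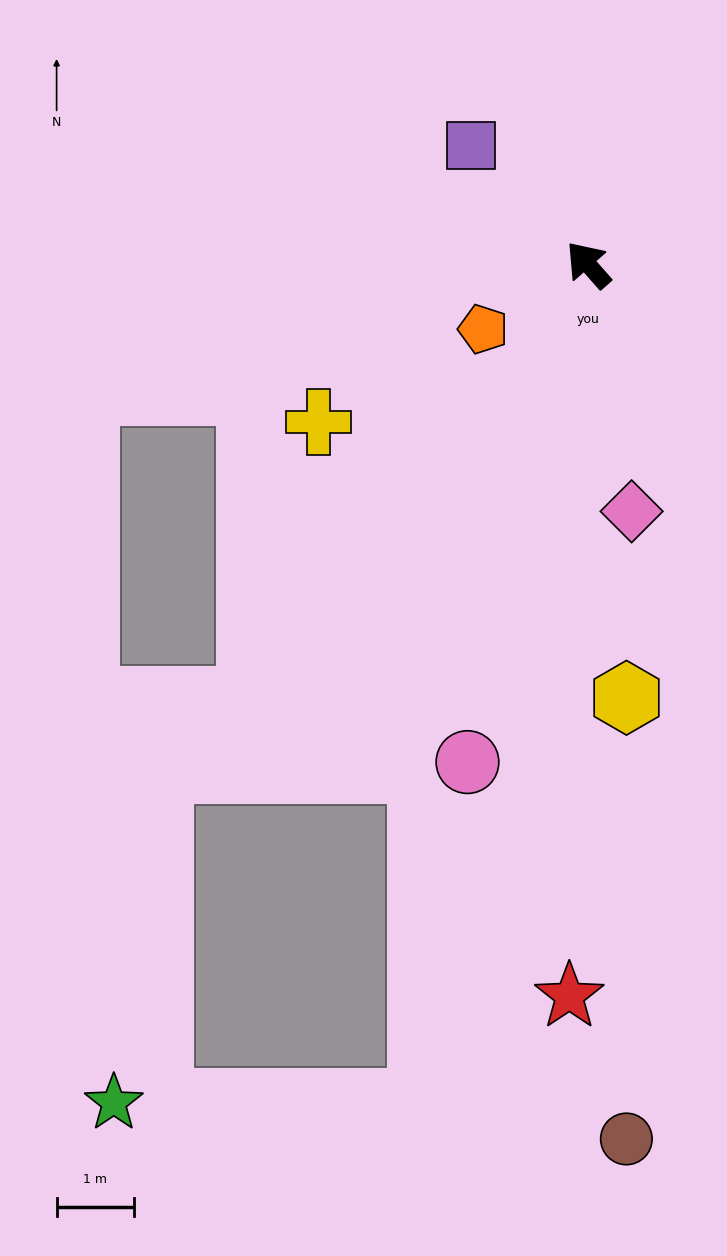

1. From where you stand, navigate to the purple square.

turn left 3°, forward 2.2 m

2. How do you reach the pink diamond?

turn left 149°, forward 3.2 m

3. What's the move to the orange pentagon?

turn left 80°, forward 1.6 m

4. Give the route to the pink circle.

turn left 125°, forward 6.6 m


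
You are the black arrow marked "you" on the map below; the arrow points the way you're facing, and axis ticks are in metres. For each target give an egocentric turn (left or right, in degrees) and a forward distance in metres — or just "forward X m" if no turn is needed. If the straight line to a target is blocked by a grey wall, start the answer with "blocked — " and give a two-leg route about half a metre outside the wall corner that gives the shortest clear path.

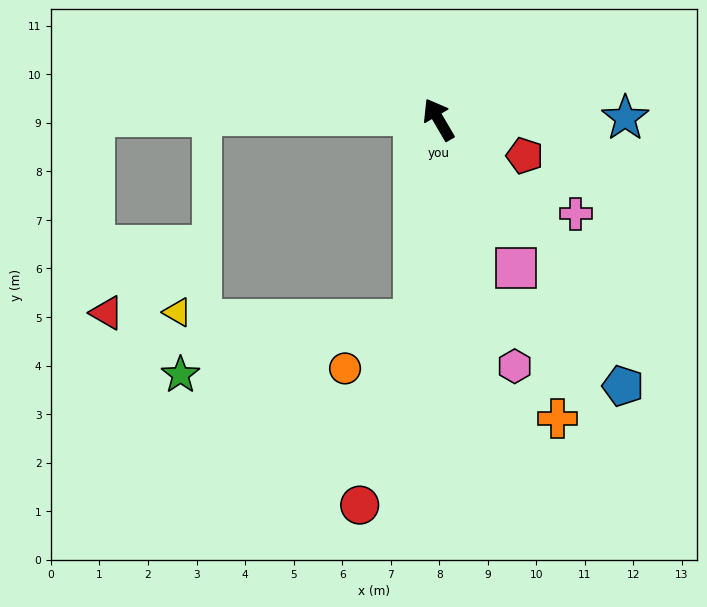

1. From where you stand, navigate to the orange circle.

blocked — turn left 143°, forward 4.2 m, then turn right 48°, forward 1.7 m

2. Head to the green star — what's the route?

blocked — turn left 143°, forward 4.2 m, then turn right 70°, forward 4.9 m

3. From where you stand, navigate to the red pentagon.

turn right 143°, forward 1.9 m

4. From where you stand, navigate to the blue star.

turn right 120°, forward 3.8 m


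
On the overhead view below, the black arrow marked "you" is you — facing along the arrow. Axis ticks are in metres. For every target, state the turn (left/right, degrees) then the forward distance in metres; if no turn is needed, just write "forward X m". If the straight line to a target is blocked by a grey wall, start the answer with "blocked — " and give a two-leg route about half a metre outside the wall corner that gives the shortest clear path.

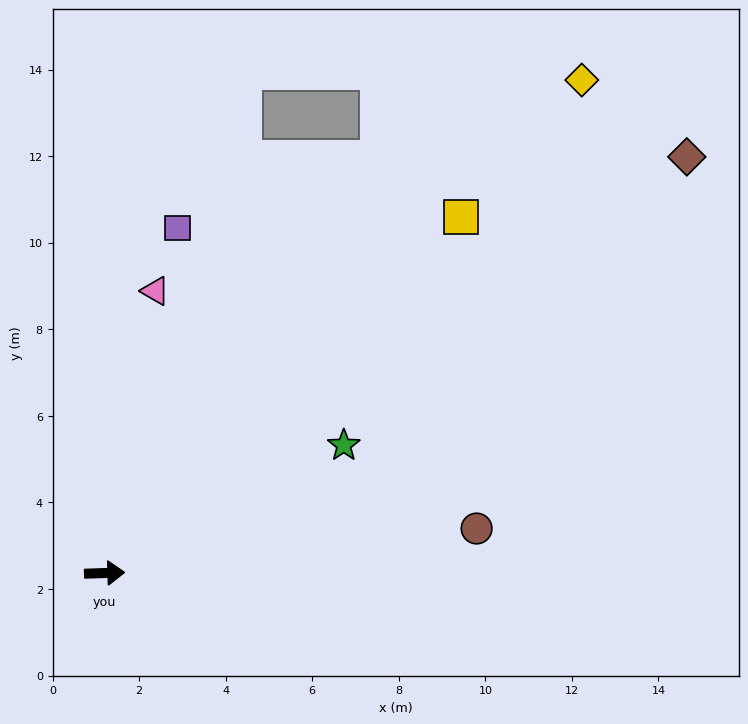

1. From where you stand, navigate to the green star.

turn left 26°, forward 6.3 m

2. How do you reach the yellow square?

turn left 43°, forward 11.6 m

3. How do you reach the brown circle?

turn left 5°, forward 8.7 m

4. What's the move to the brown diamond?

turn left 34°, forward 16.5 m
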